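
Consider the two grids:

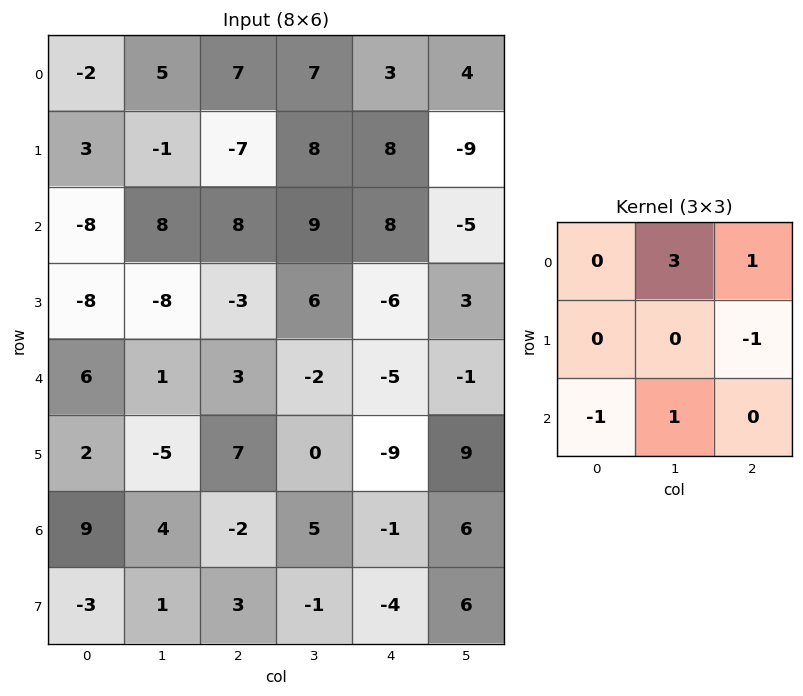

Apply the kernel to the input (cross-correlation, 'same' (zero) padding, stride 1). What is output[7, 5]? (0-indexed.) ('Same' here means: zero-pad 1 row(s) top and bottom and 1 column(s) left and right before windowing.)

18

The receptive field on the zero-padded input at this output position is [-1 6 0 / -4 6 0 / 0 0 0]. Elementwise product with the kernel and sum: 6·3 + 0·1 + 0·-1 + 0·-1 + 0·1.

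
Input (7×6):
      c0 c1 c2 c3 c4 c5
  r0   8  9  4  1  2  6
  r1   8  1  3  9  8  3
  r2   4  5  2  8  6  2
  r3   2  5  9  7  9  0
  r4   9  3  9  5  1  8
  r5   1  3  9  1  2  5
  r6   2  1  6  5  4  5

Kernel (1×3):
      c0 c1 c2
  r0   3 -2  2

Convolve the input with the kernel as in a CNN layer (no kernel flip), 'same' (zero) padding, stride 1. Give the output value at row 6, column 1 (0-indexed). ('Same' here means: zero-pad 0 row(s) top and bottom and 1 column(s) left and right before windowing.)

The receptive field on the zero-padded input at this output position is [2 1 6]. Elementwise product with the kernel and sum: 2·3 + 1·-2 + 6·2.

16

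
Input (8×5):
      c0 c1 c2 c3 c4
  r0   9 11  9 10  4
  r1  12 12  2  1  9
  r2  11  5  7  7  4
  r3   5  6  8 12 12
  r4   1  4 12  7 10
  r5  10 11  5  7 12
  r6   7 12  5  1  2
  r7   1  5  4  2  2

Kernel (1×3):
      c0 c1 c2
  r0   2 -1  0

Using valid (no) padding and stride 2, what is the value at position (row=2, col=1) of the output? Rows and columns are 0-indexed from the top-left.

17

The receptive field on the input at this output position is [12 7 10]. Elementwise product with the kernel and sum: 12·2 + 7·-1.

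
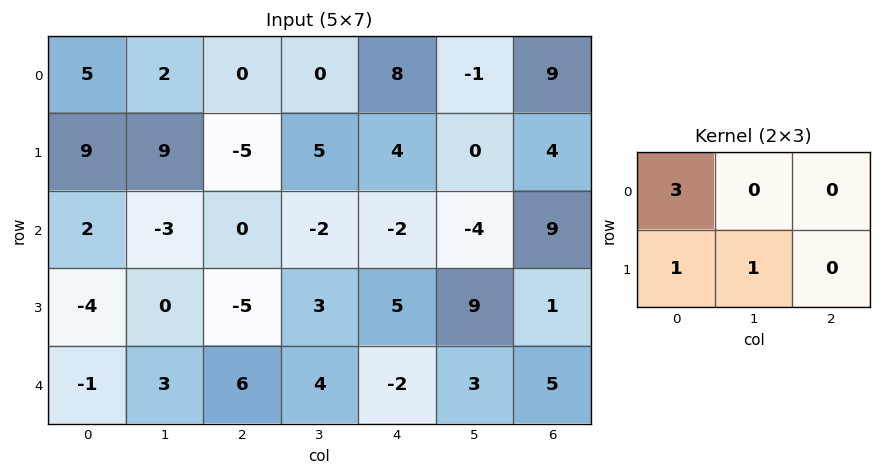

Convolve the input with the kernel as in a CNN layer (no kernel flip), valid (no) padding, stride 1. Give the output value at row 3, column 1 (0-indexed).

9

The receptive field on the input at this output position is [0 -5 3 / 3 6 4]. Elementwise product with the kernel and sum: 0·3 + 3·1 + 6·1.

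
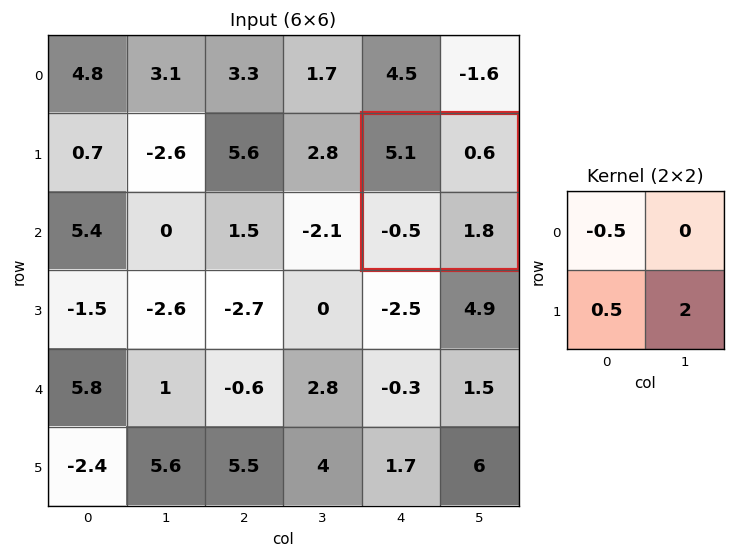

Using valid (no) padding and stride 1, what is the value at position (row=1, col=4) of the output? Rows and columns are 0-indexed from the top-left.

0.8

The receptive field on the input at this output position is [5.1 0.6 / -0.5 1.8]. Elementwise product with the kernel and sum: 5.1·-0.5 + -0.5·0.5 + 1.8·2.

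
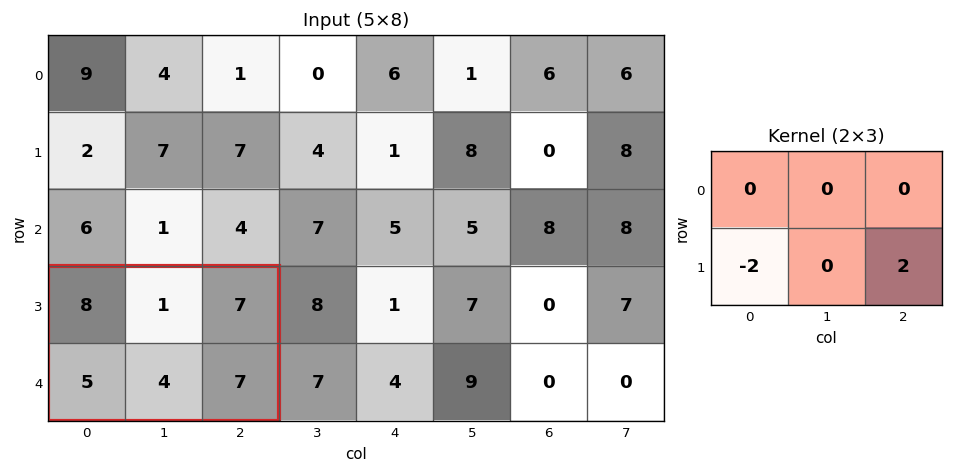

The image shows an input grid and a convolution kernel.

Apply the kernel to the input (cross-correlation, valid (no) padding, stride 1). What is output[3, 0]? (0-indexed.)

The receptive field on the input at this output position is [8 1 7 / 5 4 7]. Elementwise product with the kernel and sum: 5·-2 + 7·2.

4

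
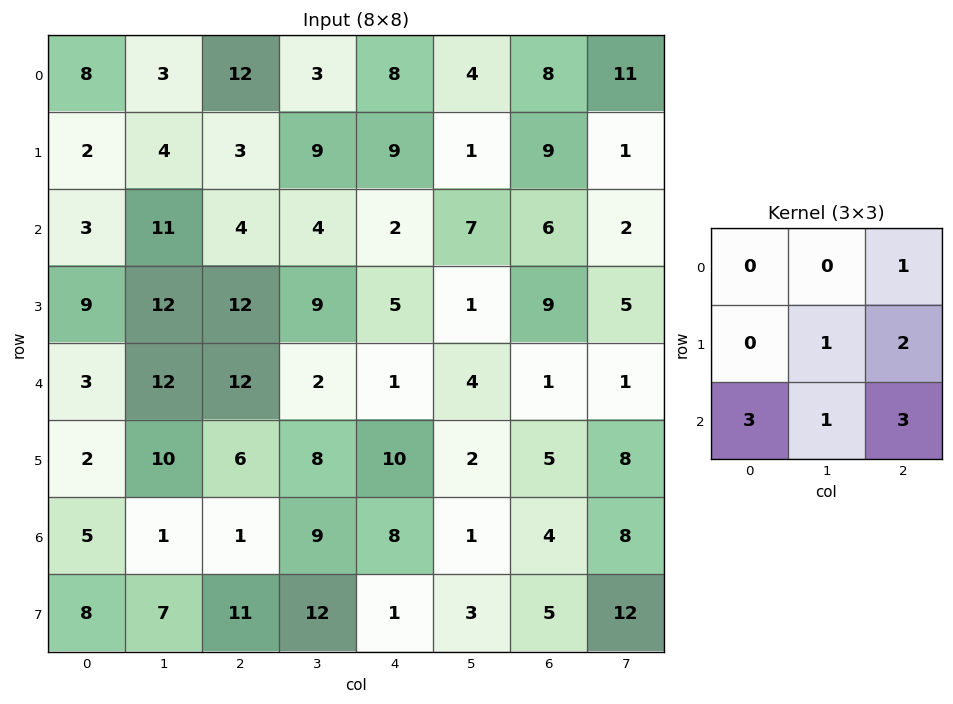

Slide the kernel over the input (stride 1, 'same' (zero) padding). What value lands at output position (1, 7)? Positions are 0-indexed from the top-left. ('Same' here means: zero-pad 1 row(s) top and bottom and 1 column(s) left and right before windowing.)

21

The receptive field on the zero-padded input at this output position is [8 11 0 / 9 1 0 / 6 2 0]. Elementwise product with the kernel and sum: 0·1 + 1·1 + 0·2 + 6·3 + 2·1 + 0·3.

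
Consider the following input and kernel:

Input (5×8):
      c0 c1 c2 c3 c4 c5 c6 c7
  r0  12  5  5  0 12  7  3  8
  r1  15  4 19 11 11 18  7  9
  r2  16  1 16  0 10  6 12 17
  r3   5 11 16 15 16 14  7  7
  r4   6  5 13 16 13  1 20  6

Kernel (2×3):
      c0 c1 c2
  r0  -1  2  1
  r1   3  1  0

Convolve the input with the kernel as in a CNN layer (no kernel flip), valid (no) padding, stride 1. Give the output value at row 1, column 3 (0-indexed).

The receptive field on the input at this output position is [11 11 18 / 0 10 6]. Elementwise product with the kernel and sum: 11·-1 + 11·2 + 18·1 + 0·3 + 10·1.

39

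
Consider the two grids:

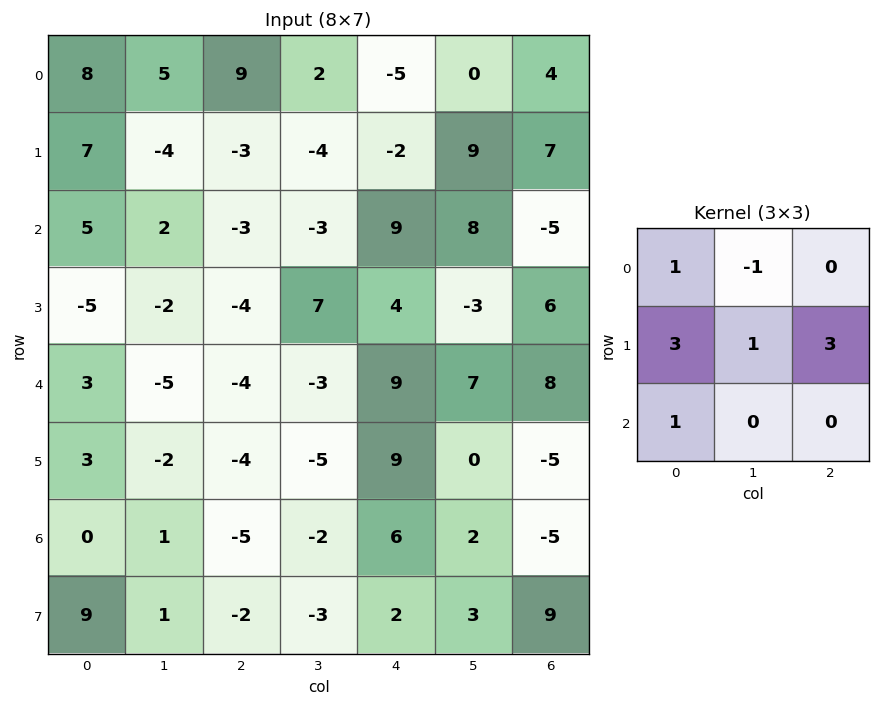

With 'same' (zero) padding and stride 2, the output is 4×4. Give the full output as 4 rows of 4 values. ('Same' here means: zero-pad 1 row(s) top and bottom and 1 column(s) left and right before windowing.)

Output[0,0]: The receptive field on the zero-padded input at this output position is [0 0 0 / 0 8 5 / 0 7 -4]. Elementwise product with the kernel and sum: 0·1 + 0·-1 + 0·3 + 8·1 + 5·3 + 0·1.

23 26 -3 13
4 -9 29 18
-7 -28 19 20
0 -5 -11 9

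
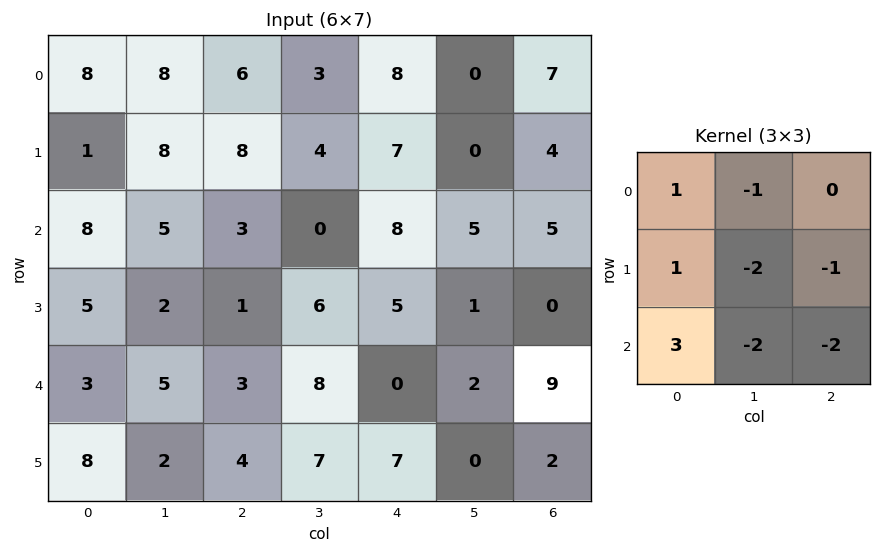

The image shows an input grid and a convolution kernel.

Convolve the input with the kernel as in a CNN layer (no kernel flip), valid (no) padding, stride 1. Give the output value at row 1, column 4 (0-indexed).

13

The receptive field on the input at this output position is [7 0 4 / 8 5 5 / 5 1 0]. Elementwise product with the kernel and sum: 7·1 + 0·-1 + 8·1 + 5·-2 + 5·-1 + 5·3 + 1·-2 + 0·-2.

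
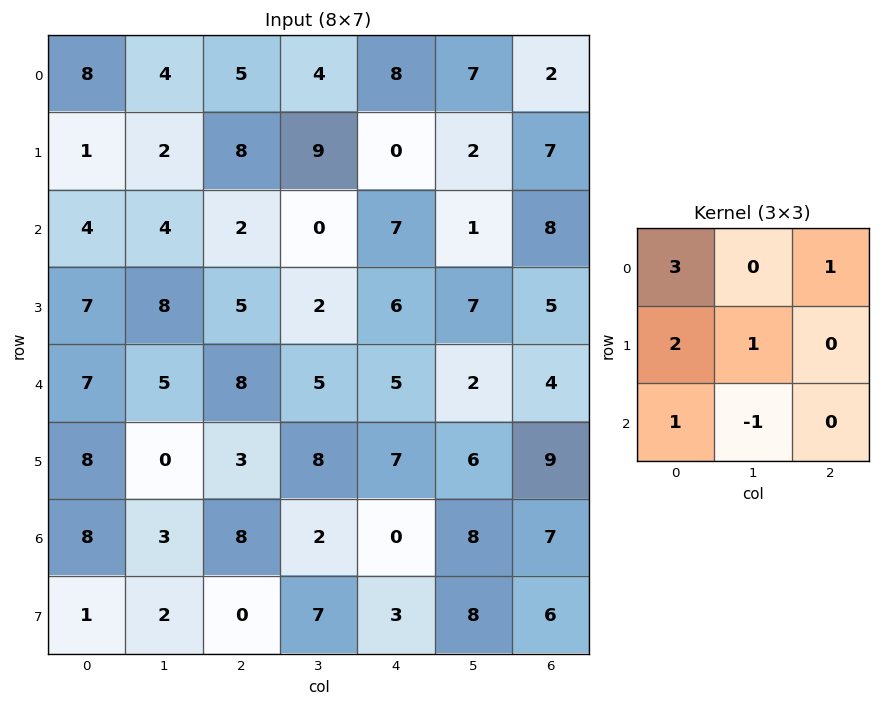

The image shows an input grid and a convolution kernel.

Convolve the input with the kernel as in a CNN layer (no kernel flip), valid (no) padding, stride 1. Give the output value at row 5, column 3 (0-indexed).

38

The receptive field on the input at this output position is [8 7 6 / 2 0 8 / 7 3 8]. Elementwise product with the kernel and sum: 8·3 + 6·1 + 2·2 + 0·1 + 7·1 + 3·-1.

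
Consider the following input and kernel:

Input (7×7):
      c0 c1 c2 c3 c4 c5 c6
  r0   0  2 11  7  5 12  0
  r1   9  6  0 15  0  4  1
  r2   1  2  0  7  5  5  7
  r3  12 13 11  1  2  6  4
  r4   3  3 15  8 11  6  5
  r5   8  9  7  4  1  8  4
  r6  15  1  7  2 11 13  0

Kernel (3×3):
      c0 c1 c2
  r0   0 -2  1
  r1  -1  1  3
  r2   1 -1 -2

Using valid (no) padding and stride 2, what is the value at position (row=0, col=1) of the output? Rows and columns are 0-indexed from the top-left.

-11

The receptive field on the input at this output position is [11 7 5 / 0 15 0 / 0 7 5]. Elementwise product with the kernel and sum: 7·-2 + 5·1 + 0·-1 + 15·1 + 0·3 + 0·1 + 7·-1 + 5·-2.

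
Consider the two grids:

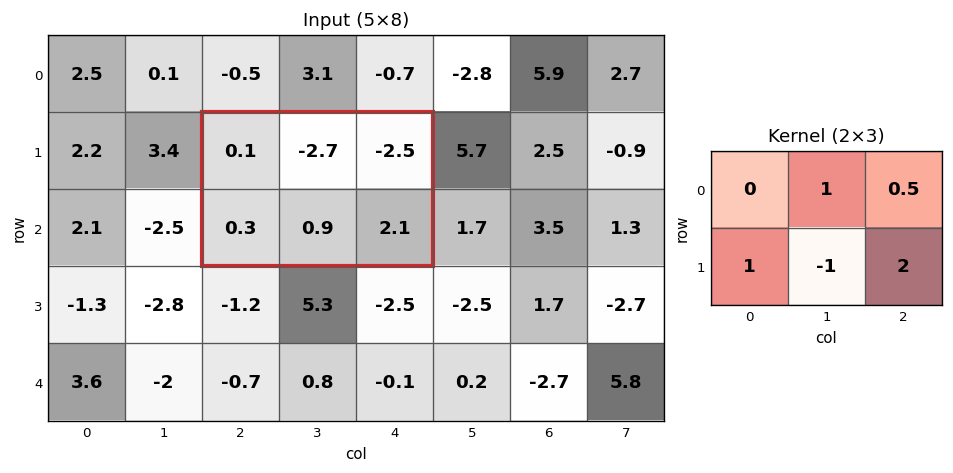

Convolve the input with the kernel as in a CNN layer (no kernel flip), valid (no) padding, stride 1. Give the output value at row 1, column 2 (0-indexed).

-0.35

The receptive field on the input at this output position is [0.1 -2.7 -2.5 / 0.3 0.9 2.1]. Elementwise product with the kernel and sum: -2.7·1 + -2.5·0.5 + 0.3·1 + 0.9·-1 + 2.1·2.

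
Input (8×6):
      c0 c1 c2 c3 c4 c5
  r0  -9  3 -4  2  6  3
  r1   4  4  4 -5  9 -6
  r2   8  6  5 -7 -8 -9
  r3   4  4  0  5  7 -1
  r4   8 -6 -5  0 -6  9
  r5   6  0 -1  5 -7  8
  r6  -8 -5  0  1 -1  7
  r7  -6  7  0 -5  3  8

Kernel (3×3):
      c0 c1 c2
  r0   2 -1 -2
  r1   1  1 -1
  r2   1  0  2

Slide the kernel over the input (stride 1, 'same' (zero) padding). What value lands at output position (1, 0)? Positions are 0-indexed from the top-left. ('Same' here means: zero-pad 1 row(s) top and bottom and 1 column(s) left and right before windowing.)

The receptive field on the zero-padded input at this output position is [0 -9 3 / 0 4 4 / 0 8 6]. Elementwise product with the kernel and sum: 0·2 + -9·-1 + 3·-2 + 0·1 + 4·1 + 4·-1 + 0·1 + 6·2.

15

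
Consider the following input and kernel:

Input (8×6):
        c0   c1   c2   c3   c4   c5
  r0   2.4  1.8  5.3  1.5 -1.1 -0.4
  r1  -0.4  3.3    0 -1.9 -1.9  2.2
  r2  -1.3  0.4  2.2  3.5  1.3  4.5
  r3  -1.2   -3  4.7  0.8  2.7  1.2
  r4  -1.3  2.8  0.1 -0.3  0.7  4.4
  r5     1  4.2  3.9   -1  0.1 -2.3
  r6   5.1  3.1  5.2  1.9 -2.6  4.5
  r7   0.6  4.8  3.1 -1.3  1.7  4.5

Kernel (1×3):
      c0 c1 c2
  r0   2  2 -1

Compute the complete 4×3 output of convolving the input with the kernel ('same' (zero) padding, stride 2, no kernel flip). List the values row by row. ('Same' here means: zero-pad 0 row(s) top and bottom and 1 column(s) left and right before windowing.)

3 12.7 1.2
-3 1.7 5.1
-5.4 6.1 -3.6
7.1 14.7 -5.9

Output[0,0]: The receptive field on the zero-padded input at this output position is [0 2.4 1.8]. Elementwise product with the kernel and sum: 0·2 + 2.4·2 + 1.8·-1.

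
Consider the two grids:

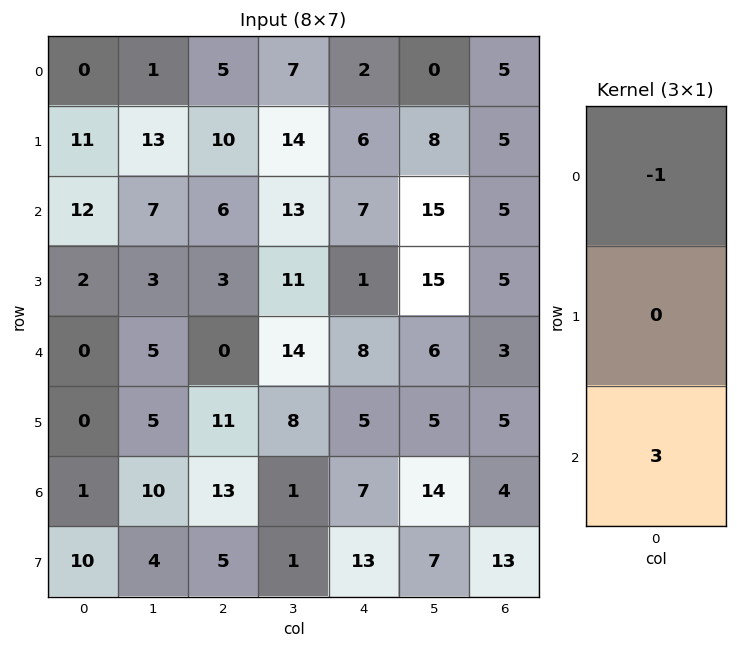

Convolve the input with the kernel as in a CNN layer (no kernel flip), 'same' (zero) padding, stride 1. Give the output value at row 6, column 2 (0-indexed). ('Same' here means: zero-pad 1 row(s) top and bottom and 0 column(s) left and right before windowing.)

The receptive field on the zero-padded input at this output position is [11 / 13 / 5]. Elementwise product with the kernel and sum: 11·-1 + 5·3.

4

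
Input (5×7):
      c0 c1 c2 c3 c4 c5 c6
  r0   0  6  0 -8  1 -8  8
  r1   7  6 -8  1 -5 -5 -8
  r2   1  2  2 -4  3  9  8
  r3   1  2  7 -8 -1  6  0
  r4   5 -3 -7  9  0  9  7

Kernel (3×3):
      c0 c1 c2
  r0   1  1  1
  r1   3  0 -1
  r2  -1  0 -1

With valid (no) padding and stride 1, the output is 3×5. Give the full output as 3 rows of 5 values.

Output[0,0]: The receptive field on the input at this output position is [0 6 0 / 7 6 -8 / 1 2 2]. Elementwise product with the kernel and sum: 0·1 + 6·1 + 0·1 + 7·3 + -8·-1 + 1·-1 + 2·-1.
Output[0,1]: The receptive field on the input at this output position is [6 0 -8 / 6 -8 1 / 2 2 -4]. Elementwise product with the kernel and sum: 6·1 + 0·1 + -8·1 + 6·3 + 1·-1 + 2·-1 + -4·-1.

32 17 -31 -12 -17
-2 15 -15 -28 -16
3 8 30 -40 10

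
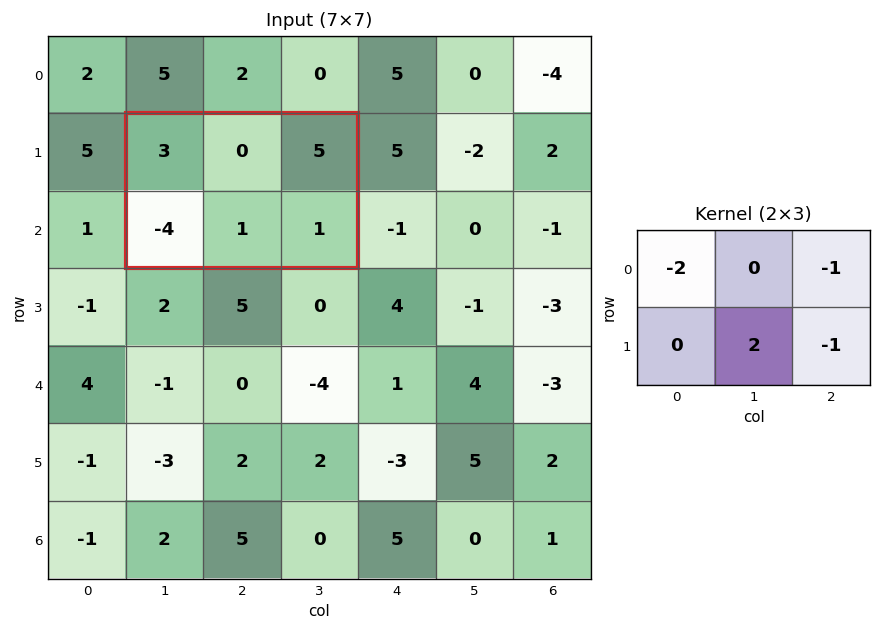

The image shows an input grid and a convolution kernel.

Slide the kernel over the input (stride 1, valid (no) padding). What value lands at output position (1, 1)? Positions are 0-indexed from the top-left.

-10

The receptive field on the input at this output position is [3 0 5 / -4 1 1]. Elementwise product with the kernel and sum: 3·-2 + 5·-1 + 1·2 + 1·-1.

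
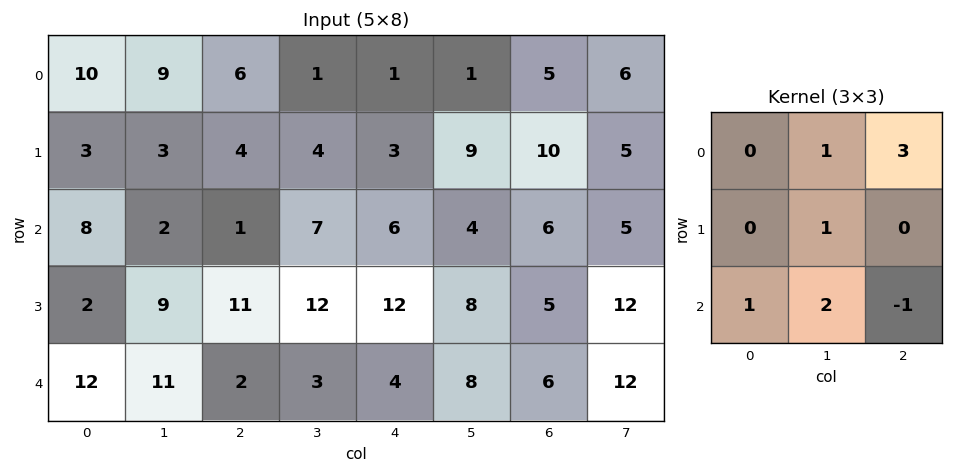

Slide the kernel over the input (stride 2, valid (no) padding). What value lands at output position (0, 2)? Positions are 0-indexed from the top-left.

33

The receptive field on the input at this output position is [1 1 5 / 3 9 10 / 6 4 6]. Elementwise product with the kernel and sum: 1·1 + 5·3 + 9·1 + 6·1 + 4·2 + 6·-1.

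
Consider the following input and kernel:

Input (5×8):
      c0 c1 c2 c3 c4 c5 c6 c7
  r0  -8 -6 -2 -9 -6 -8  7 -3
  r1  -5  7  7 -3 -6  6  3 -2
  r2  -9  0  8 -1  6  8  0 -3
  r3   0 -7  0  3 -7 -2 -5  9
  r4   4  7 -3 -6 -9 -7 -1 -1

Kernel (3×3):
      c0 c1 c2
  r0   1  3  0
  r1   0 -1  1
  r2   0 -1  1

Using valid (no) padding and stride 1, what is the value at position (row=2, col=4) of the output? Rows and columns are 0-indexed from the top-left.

33

The receptive field on the input at this output position is [6 8 0 / -7 -2 -5 / -9 -7 -1]. Elementwise product with the kernel and sum: 6·1 + 8·3 + -2·-1 + -5·1 + -7·-1 + -1·1.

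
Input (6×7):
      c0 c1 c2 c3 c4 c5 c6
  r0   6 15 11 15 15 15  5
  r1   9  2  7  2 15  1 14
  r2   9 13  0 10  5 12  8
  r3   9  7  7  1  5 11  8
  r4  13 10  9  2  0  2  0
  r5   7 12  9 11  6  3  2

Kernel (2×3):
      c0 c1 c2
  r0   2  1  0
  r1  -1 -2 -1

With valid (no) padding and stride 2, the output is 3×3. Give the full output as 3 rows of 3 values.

7 11 14
1 -4 -13
-4 -17 -12

Output[0,0]: The receptive field on the input at this output position is [6 15 11 / 9 2 7]. Elementwise product with the kernel and sum: 6·2 + 15·1 + 9·-1 + 2·-2 + 7·-1.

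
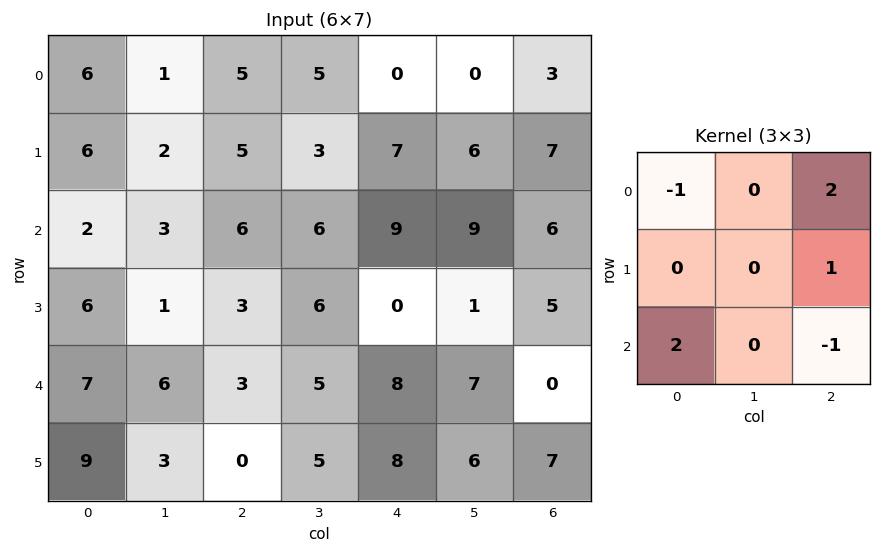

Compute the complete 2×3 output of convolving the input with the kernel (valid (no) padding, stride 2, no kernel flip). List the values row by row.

7 5 25
24 10 24

Output[0,0]: The receptive field on the input at this output position is [6 1 5 / 6 2 5 / 2 3 6]. Elementwise product with the kernel and sum: 6·-1 + 5·2 + 5·1 + 2·2 + 6·-1.
Output[0,1]: The receptive field on the input at this output position is [5 5 0 / 5 3 7 / 6 6 9]. Elementwise product with the kernel and sum: 5·-1 + 0·2 + 7·1 + 6·2 + 9·-1.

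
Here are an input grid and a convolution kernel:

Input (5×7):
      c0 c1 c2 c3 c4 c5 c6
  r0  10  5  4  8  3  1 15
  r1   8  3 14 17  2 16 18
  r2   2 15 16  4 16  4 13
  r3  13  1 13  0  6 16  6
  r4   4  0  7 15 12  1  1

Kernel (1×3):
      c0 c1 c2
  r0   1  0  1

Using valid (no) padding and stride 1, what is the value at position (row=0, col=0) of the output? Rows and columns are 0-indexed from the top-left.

14

The receptive field on the input at this output position is [10 5 4]. Elementwise product with the kernel and sum: 10·1 + 4·1.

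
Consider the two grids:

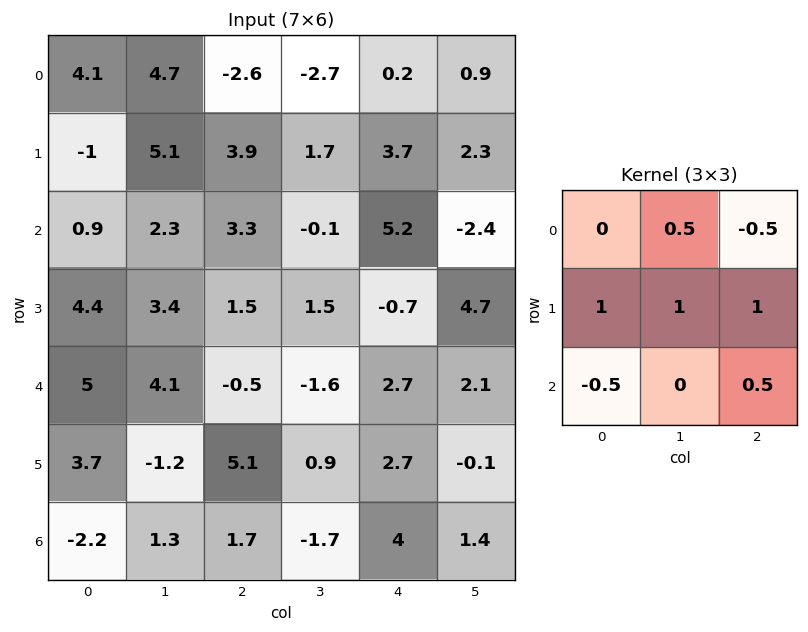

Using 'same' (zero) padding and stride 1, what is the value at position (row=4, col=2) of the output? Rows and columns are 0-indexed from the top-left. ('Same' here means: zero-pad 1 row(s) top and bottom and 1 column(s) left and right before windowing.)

3.05

The receptive field on the zero-padded input at this output position is [3.4 1.5 1.5 / 4.1 -0.5 -1.6 / -1.2 5.1 0.9]. Elementwise product with the kernel and sum: 1.5·0.5 + 1.5·-0.5 + 4.1·1 + -0.5·1 + -1.6·1 + -1.2·-0.5 + 0.9·0.5.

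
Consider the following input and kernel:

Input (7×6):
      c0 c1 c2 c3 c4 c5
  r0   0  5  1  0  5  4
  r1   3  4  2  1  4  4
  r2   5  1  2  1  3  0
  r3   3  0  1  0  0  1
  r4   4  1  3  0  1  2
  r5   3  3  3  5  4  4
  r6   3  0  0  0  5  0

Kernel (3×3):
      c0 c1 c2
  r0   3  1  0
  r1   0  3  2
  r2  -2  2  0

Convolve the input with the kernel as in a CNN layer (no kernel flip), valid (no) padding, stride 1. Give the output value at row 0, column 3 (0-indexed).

29

The receptive field on the input at this output position is [0 5 4 / 1 4 4 / 1 3 0]. Elementwise product with the kernel and sum: 0·3 + 5·1 + 4·3 + 4·2 + 1·-2 + 3·2.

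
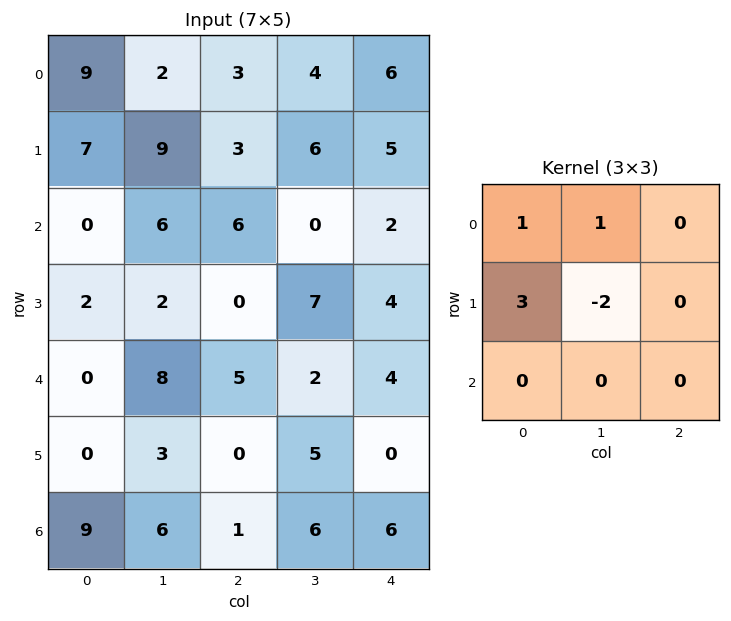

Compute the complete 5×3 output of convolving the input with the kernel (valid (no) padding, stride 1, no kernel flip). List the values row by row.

14 26 4
4 18 27
8 18 -8
-12 16 18
2 22 -3

Output[0,0]: The receptive field on the input at this output position is [9 2 3 / 7 9 3 / 0 6 6]. Elementwise product with the kernel and sum: 9·1 + 2·1 + 7·3 + 9·-2.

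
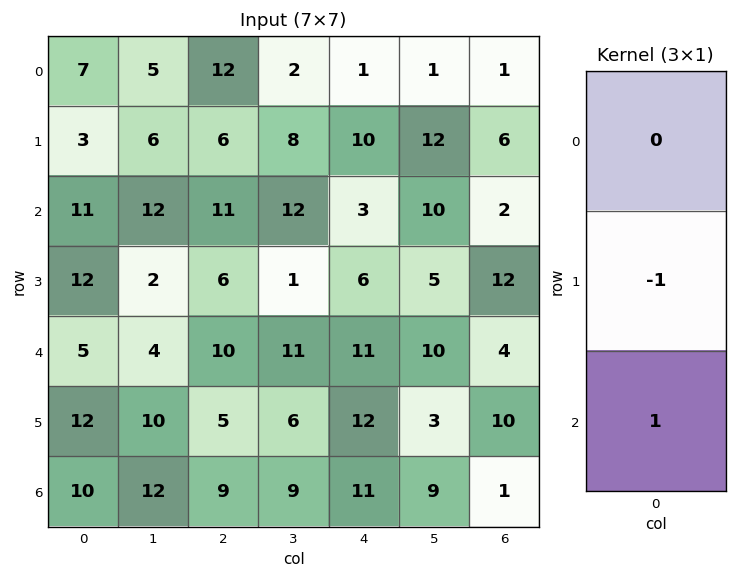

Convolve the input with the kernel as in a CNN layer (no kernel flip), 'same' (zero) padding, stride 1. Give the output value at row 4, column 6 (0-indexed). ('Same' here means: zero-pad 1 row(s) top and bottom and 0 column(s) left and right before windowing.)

The receptive field on the zero-padded input at this output position is [12 / 4 / 10]. Elementwise product with the kernel and sum: 4·-1 + 10·1.

6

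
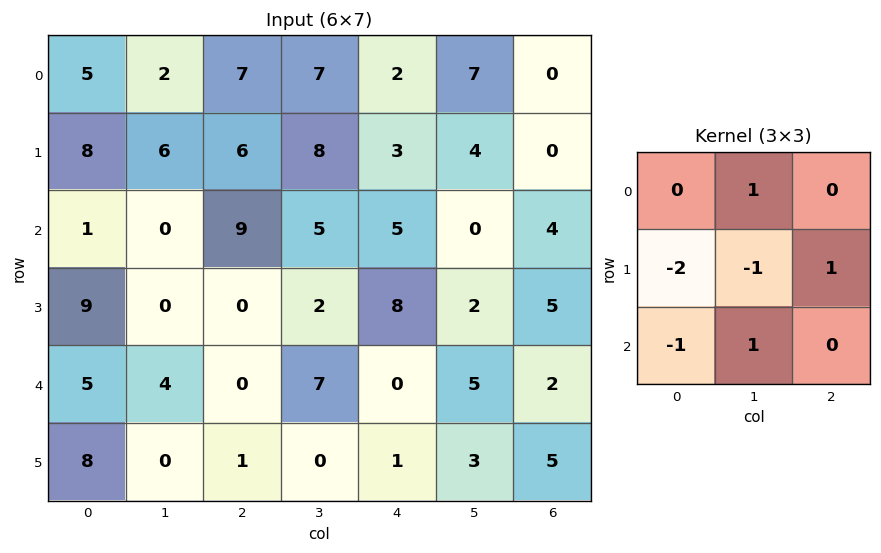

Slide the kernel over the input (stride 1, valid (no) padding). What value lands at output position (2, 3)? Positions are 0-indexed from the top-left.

-12

The receptive field on the input at this output position is [5 5 0 / 2 8 2 / 7 0 5]. Elementwise product with the kernel and sum: 5·1 + 2·-2 + 8·-1 + 2·1 + 7·-1 + 0·1.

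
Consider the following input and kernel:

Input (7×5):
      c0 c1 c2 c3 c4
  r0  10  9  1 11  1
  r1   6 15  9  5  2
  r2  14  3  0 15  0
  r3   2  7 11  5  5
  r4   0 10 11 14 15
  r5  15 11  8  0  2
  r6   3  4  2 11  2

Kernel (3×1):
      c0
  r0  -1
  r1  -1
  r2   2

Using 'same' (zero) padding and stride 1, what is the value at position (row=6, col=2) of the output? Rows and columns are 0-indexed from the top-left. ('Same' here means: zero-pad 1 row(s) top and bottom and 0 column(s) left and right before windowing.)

-10

The receptive field on the zero-padded input at this output position is [8 / 2 / 0]. Elementwise product with the kernel and sum: 8·-1 + 2·-1 + 0·2.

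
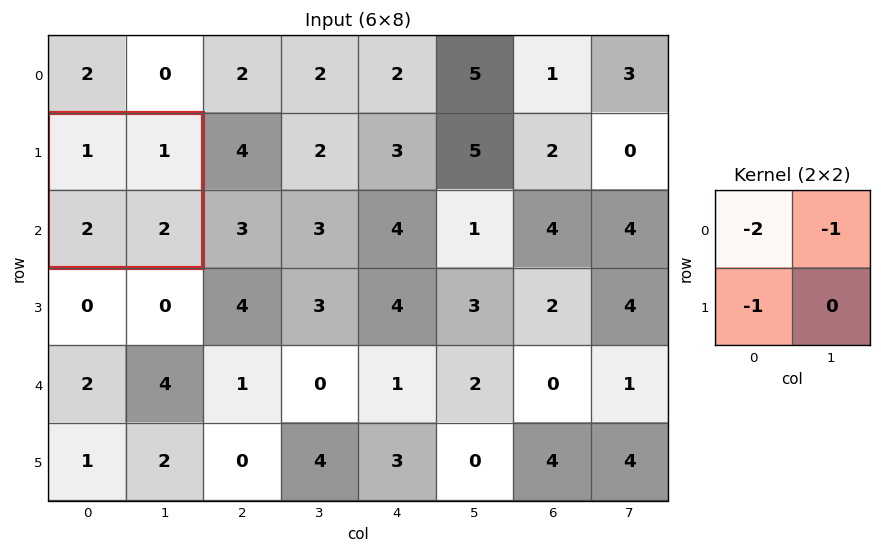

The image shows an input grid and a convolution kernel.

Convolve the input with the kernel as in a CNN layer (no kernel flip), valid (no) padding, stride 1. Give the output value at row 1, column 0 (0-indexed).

The receptive field on the input at this output position is [1 1 / 2 2]. Elementwise product with the kernel and sum: 1·-2 + 1·-1 + 2·-1.

-5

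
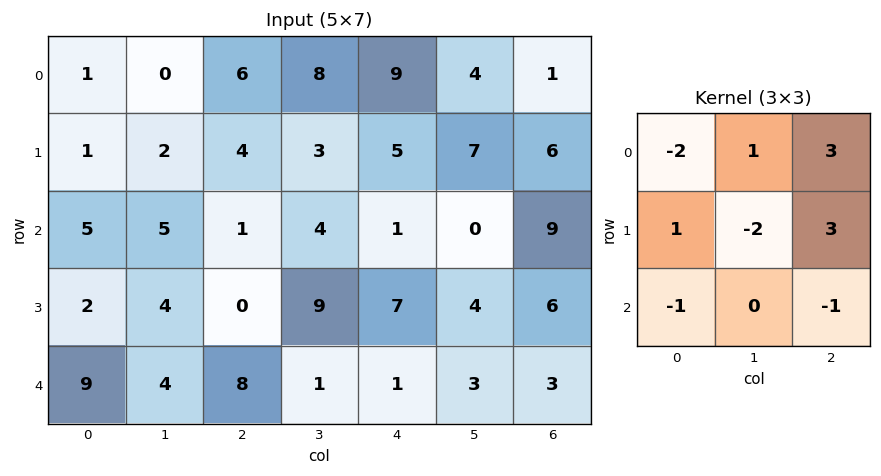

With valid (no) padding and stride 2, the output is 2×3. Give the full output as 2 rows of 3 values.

19 34 -12
-25 -1 38

Output[0,0]: The receptive field on the input at this output position is [1 0 6 / 1 2 4 / 5 5 1]. Elementwise product with the kernel and sum: 1·-2 + 0·1 + 6·3 + 1·1 + 2·-2 + 4·3 + 5·-1 + 1·-1.
Output[0,1]: The receptive field on the input at this output position is [6 8 9 / 4 3 5 / 1 4 1]. Elementwise product with the kernel and sum: 6·-2 + 8·1 + 9·3 + 4·1 + 3·-2 + 5·3 + 1·-1 + 1·-1.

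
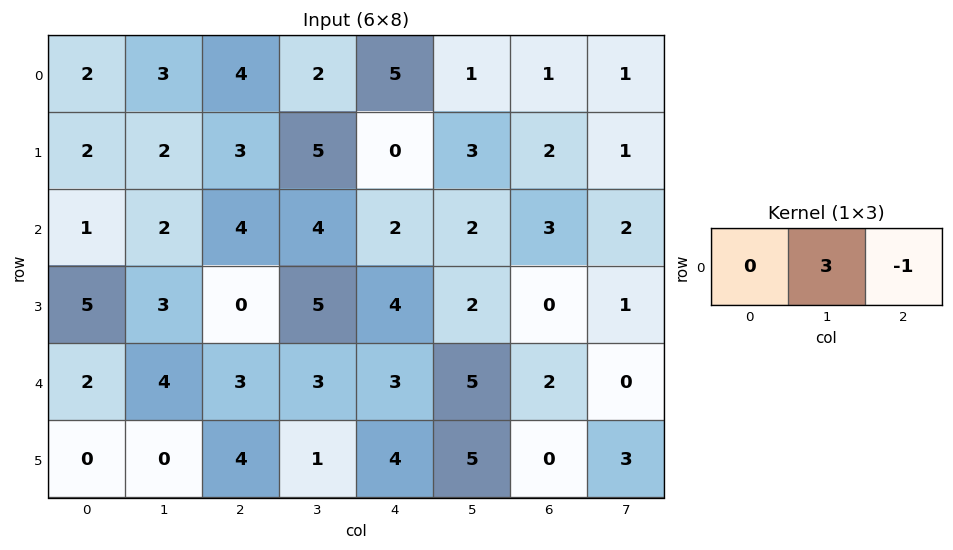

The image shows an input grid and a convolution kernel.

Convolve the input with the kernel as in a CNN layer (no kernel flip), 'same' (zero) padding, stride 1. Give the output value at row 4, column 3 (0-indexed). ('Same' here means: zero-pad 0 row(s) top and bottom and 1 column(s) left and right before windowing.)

The receptive field on the zero-padded input at this output position is [3 3 3]. Elementwise product with the kernel and sum: 3·3 + 3·-1.

6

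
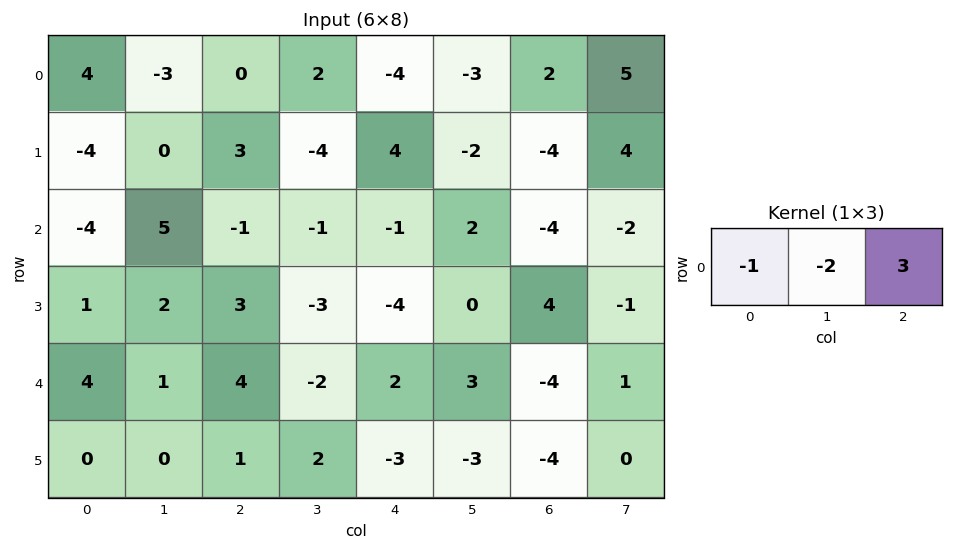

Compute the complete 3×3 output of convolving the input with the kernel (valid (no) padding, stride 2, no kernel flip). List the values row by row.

Output[0,0]: The receptive field on the input at this output position is [4 -3 0]. Elementwise product with the kernel and sum: 4·-1 + -3·-2 + 0·3.
Output[0,1]: The receptive field on the input at this output position is [0 2 -4]. Elementwise product with the kernel and sum: 0·-1 + 2·-2 + -4·3.

2 -16 16
-9 0 -15
6 6 -20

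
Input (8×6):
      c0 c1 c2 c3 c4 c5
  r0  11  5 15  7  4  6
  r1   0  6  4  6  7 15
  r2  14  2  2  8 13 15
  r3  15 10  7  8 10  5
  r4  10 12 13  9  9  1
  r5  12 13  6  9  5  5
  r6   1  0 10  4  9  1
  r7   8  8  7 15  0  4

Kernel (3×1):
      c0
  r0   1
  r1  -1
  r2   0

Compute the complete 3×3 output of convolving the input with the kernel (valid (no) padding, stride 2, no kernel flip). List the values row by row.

11 11 -3
-1 -5 3
-2 7 4

Output[0,0]: The receptive field on the input at this output position is [11 / 0 / 14]. Elementwise product with the kernel and sum: 11·1 + 0·-1.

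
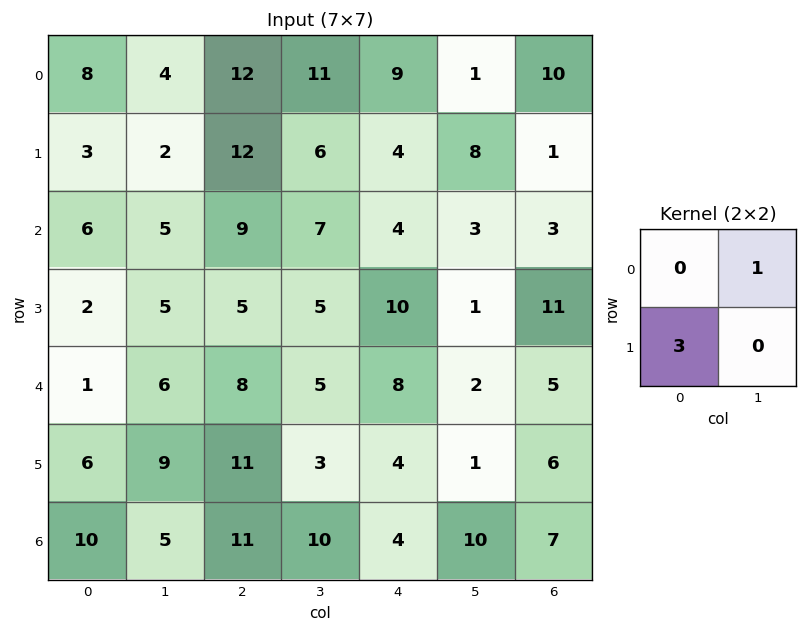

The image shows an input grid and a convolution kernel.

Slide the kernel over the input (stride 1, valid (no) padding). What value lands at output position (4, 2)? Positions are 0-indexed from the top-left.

The receptive field on the input at this output position is [8 5 / 11 3]. Elementwise product with the kernel and sum: 5·1 + 11·3.

38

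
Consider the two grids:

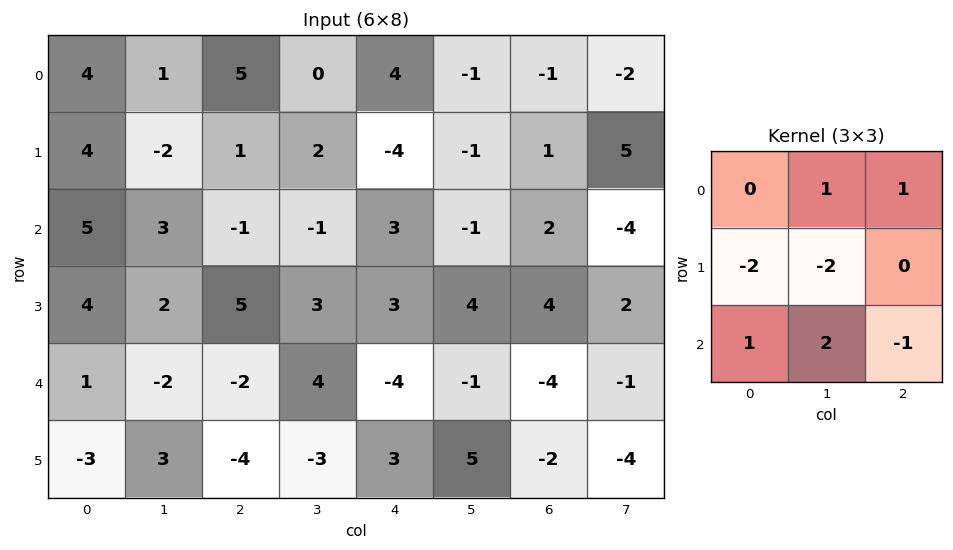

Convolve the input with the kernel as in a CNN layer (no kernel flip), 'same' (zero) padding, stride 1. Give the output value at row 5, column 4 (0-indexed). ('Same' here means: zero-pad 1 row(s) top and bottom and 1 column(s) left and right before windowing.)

-5

The receptive field on the zero-padded input at this output position is [4 -4 -1 / -3 3 5 / 0 0 0]. Elementwise product with the kernel and sum: -4·1 + -1·1 + -3·-2 + 3·-2 + 0·1 + 0·2 + 0·-1.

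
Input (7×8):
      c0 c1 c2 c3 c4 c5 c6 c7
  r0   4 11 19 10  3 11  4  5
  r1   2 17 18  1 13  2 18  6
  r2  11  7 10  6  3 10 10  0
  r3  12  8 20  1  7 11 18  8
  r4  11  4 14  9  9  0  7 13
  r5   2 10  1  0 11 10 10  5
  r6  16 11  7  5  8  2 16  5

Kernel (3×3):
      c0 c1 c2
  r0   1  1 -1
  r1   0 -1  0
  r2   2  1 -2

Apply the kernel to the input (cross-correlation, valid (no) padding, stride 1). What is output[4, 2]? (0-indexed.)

17

The receptive field on the input at this output position is [14 9 9 / 1 0 11 / 7 5 8]. Elementwise product with the kernel and sum: 14·1 + 9·1 + 9·-1 + 0·-1 + 7·2 + 5·1 + 8·-2.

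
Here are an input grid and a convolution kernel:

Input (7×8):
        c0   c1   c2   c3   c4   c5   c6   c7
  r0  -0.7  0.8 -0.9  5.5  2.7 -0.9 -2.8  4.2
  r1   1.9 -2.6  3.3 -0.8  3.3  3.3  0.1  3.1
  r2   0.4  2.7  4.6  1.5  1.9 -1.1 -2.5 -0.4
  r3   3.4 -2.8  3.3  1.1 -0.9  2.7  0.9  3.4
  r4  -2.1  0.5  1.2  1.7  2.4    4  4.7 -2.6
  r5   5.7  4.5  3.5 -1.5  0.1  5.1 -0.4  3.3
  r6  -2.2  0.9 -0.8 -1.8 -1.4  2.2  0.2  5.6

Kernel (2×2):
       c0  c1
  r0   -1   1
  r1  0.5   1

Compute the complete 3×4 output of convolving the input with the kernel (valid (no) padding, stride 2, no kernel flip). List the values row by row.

Output[0,0]: The receptive field on the input at this output position is [-0.7 0.8 / 1.9 -2.6]. Elementwise product with the kernel and sum: -0.7·-1 + 0.8·1 + 1.9·0.5 + -2.6·1.

-0.15 7.25 1.35 10.15
1.2 -0.35 -0.75 5.95
9.95 0.75 6.75 -4.2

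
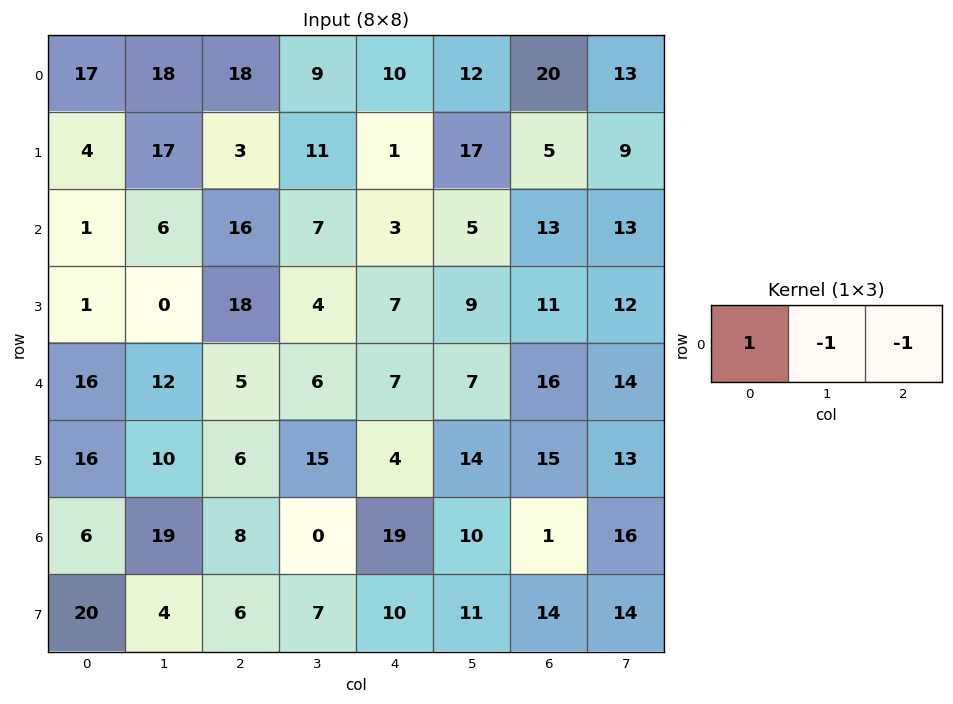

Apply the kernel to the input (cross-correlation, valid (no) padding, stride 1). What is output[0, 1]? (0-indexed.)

The receptive field on the input at this output position is [18 18 9]. Elementwise product with the kernel and sum: 18·1 + 18·-1 + 9·-1.

-9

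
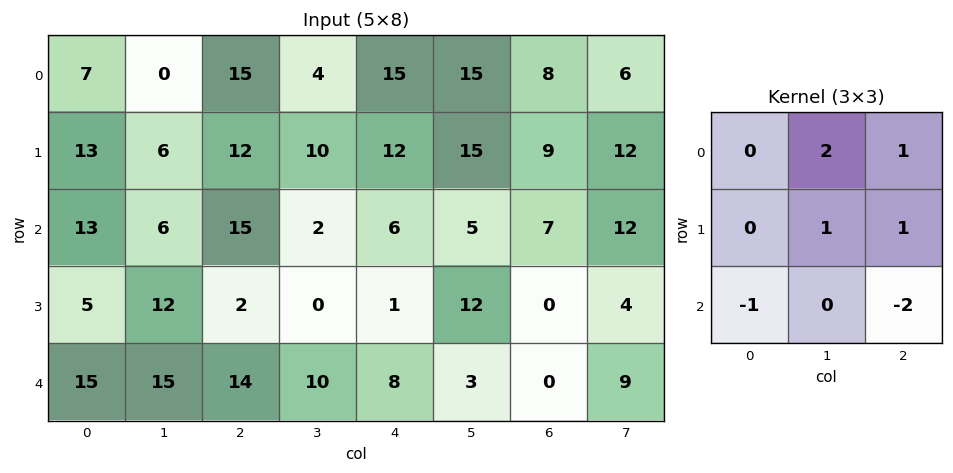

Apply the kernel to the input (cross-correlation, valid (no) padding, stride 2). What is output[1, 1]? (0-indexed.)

-19

The receptive field on the input at this output position is [15 2 6 / 2 0 1 / 14 10 8]. Elementwise product with the kernel and sum: 2·2 + 6·1 + 0·1 + 1·1 + 14·-1 + 8·-2.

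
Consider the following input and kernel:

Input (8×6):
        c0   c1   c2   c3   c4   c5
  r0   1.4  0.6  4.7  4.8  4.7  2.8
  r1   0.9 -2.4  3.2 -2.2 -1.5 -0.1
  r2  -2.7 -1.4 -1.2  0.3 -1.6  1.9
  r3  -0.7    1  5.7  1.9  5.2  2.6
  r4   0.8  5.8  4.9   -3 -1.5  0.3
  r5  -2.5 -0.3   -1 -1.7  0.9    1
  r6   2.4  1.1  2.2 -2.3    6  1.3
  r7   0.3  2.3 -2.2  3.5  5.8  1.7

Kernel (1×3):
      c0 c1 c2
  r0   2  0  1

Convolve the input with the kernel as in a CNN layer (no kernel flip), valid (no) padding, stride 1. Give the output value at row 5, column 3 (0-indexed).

-2.4

The receptive field on the input at this output position is [-1.7 0.9 1]. Elementwise product with the kernel and sum: -1.7·2 + 1·1.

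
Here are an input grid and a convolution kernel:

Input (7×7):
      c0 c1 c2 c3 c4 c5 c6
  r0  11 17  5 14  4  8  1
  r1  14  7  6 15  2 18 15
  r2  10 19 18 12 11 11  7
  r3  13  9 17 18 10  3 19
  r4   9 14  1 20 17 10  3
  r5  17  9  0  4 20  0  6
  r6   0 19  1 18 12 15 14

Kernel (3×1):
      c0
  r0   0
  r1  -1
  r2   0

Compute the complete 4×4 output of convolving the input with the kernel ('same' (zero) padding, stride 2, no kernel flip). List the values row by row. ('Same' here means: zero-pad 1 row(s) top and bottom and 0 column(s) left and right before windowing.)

Output[0,0]: The receptive field on the zero-padded input at this output position is [0 / 11 / 14]. Elementwise product with the kernel and sum: 11·-1.
Output[0,1]: The receptive field on the zero-padded input at this output position is [0 / 5 / 6]. Elementwise product with the kernel and sum: 5·-1.

-11 -5 -4 -1
-10 -18 -11 -7
-9 -1 -17 -3
0 -1 -12 -14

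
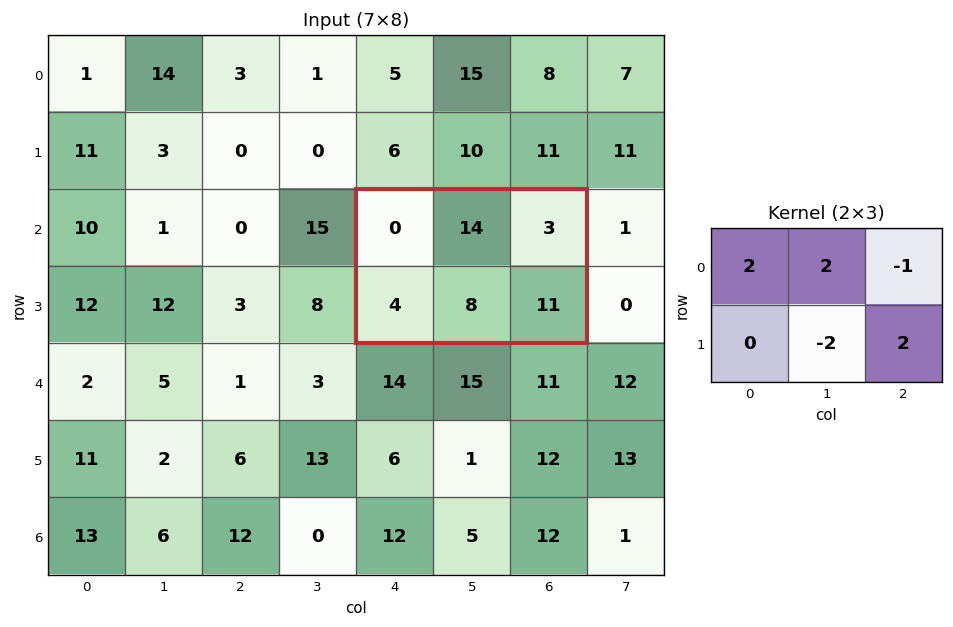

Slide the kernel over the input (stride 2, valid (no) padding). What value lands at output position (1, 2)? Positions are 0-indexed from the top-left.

The receptive field on the input at this output position is [0 14 3 / 4 8 11]. Elementwise product with the kernel and sum: 0·2 + 14·2 + 3·-1 + 8·-2 + 11·2.

31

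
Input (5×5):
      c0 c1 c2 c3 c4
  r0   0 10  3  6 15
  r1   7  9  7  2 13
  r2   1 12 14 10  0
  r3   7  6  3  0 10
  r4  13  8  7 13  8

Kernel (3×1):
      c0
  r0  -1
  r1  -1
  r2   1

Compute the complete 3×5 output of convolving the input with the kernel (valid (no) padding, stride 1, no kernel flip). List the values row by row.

-6 -7 4 2 -28
-1 -15 -18 -12 -3
5 -10 -10 3 -2

Output[0,0]: The receptive field on the input at this output position is [0 / 7 / 1]. Elementwise product with the kernel and sum: 0·-1 + 7·-1 + 1·1.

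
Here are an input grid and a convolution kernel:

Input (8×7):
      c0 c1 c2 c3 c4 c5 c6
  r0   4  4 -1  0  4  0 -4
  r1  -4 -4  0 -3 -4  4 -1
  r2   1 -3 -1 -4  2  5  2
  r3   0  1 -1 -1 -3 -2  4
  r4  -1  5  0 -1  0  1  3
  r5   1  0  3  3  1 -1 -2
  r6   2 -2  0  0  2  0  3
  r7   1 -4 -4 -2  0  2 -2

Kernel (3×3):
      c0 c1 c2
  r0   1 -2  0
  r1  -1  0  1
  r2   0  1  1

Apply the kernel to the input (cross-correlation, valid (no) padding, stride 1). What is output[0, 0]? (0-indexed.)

-4

The receptive field on the input at this output position is [4 4 -1 / -4 -4 0 / 1 -3 -1]. Elementwise product with the kernel and sum: 4·1 + 4·-2 + -4·-1 + 0·1 + -3·1 + -1·1.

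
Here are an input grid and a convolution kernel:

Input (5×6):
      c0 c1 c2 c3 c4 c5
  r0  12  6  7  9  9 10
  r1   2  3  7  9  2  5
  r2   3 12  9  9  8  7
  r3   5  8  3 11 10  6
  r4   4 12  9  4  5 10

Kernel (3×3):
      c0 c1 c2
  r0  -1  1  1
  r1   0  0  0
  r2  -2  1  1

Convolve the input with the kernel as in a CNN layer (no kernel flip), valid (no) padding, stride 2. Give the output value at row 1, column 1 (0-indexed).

The receptive field on the input at this output position is [9 9 8 / 3 11 10 / 9 4 5]. Elementwise product with the kernel and sum: 9·-1 + 9·1 + 8·1 + 9·-2 + 4·1 + 5·1.

-1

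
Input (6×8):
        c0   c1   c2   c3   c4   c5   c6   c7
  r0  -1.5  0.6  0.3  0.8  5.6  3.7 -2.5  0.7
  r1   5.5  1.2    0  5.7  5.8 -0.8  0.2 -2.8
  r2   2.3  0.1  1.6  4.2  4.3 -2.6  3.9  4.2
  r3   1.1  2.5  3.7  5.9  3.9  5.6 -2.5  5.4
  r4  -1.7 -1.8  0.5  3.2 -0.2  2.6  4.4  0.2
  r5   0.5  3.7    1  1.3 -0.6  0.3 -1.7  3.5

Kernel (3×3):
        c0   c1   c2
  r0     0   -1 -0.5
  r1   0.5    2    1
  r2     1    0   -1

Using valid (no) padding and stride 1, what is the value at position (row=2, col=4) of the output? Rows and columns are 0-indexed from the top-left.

6.7

The receptive field on the input at this output position is [4.3 -2.6 3.9 / 3.9 5.6 -2.5 / -0.2 2.6 4.4]. Elementwise product with the kernel and sum: -2.6·-1 + 3.9·-0.5 + 3.9·0.5 + 5.6·2 + -2.5·1 + -0.2·1 + 4.4·-1.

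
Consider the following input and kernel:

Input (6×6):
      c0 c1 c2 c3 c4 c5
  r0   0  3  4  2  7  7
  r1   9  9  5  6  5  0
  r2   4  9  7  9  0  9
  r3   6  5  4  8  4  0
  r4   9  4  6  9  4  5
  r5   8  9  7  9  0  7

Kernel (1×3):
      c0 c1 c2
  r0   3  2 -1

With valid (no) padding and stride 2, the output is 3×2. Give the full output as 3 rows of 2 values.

Output[0,0]: The receptive field on the input at this output position is [0 3 4]. Elementwise product with the kernel and sum: 0·3 + 3·2 + 4·-1.
Output[0,1]: The receptive field on the input at this output position is [4 2 7]. Elementwise product with the kernel and sum: 4·3 + 2·2 + 7·-1.

2 9
23 39
29 32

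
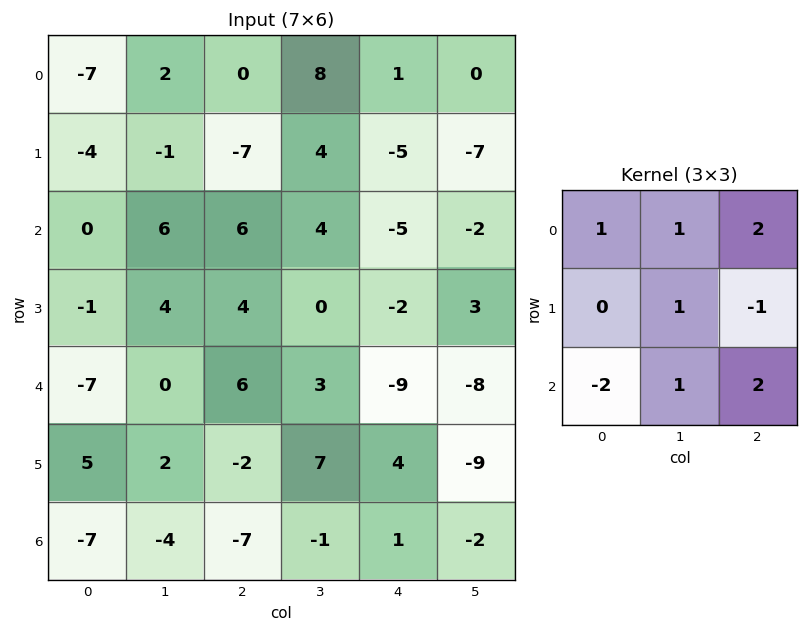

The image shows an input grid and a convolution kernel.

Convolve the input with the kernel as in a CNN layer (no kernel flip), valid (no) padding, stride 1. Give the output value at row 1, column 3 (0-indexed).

-14

The receptive field on the input at this output position is [4 -5 -7 / 4 -5 -2 / 0 -2 3]. Elementwise product with the kernel and sum: 4·1 + -5·1 + -7·2 + -5·1 + -2·-1 + 0·-2 + -2·1 + 3·2.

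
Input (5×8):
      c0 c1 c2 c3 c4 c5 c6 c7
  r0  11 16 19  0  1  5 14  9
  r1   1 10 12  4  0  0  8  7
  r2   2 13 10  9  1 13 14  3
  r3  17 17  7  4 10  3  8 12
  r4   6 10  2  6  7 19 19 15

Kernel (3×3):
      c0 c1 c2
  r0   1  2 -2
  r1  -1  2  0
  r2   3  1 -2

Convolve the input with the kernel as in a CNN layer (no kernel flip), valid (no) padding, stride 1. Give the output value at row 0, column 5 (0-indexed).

The receptive field on the input at this output position is [5 14 9 / 0 8 7 / 13 14 3]. Elementwise product with the kernel and sum: 5·1 + 14·2 + 9·-2 + 0·-1 + 8·2 + 13·3 + 14·1 + 3·-2.

78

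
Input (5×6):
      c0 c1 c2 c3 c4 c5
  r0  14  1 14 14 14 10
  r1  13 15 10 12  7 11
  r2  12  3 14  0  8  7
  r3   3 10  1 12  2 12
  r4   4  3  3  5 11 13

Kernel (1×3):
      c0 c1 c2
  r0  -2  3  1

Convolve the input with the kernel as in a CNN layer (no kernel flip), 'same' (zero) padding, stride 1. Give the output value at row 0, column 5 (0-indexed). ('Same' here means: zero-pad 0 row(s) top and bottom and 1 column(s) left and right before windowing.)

2

The receptive field on the zero-padded input at this output position is [14 10 0]. Elementwise product with the kernel and sum: 14·-2 + 10·3 + 0·1.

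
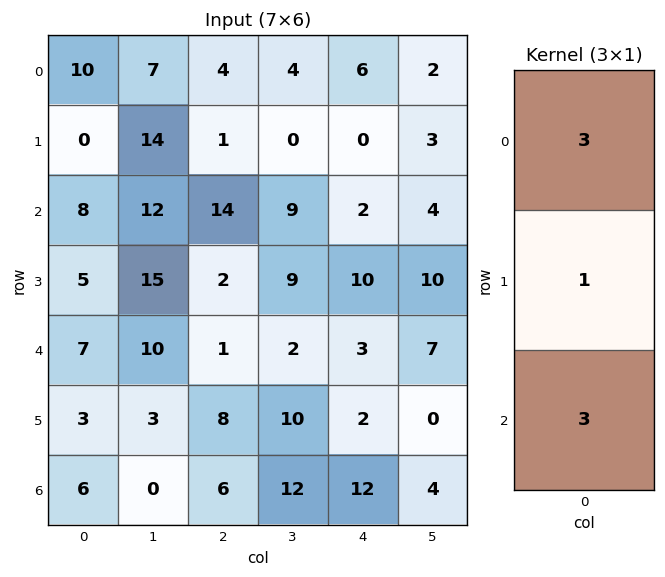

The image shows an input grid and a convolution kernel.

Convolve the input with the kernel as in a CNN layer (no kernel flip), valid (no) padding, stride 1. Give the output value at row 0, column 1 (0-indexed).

71

The receptive field on the input at this output position is [7 / 14 / 12]. Elementwise product with the kernel and sum: 7·3 + 14·1 + 12·3.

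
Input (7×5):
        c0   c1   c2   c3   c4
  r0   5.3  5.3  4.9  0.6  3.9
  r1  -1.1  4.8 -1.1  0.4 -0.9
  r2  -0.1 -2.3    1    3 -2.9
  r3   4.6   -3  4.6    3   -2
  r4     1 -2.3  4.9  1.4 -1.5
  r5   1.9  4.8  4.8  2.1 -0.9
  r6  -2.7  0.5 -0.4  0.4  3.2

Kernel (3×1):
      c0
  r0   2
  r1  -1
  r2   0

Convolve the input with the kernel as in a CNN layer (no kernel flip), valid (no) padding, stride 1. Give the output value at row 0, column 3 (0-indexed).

0.8

The receptive field on the input at this output position is [0.6 / 0.4 / 3]. Elementwise product with the kernel and sum: 0.6·2 + 0.4·-1.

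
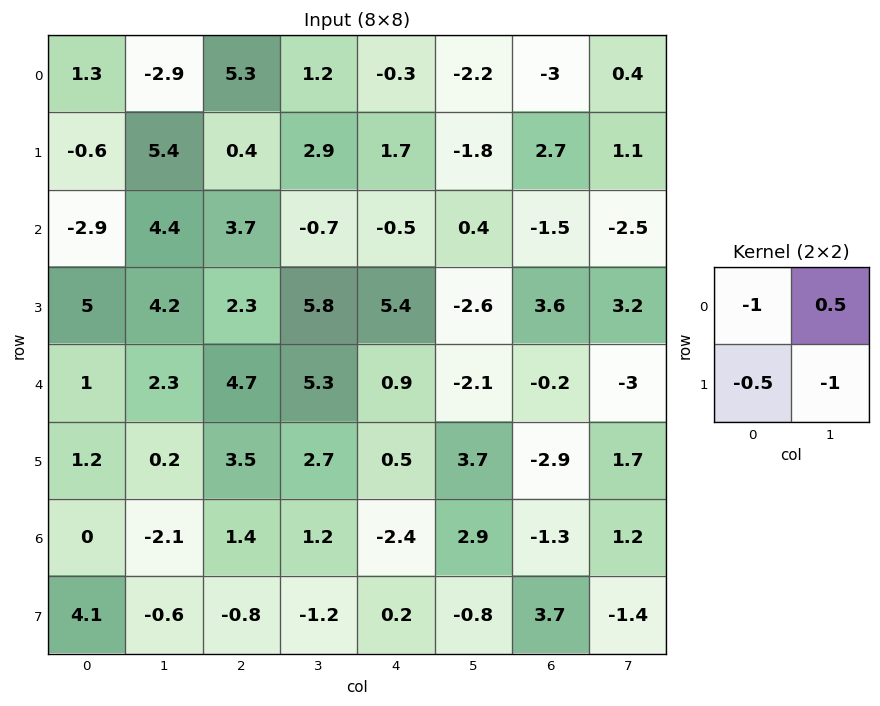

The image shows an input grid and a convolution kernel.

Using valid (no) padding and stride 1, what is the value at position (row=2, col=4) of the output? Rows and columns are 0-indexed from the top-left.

0.6

The receptive field on the input at this output position is [-0.5 0.4 / 5.4 -2.6]. Elementwise product with the kernel and sum: -0.5·-1 + 0.4·0.5 + 5.4·-0.5 + -2.6·-1.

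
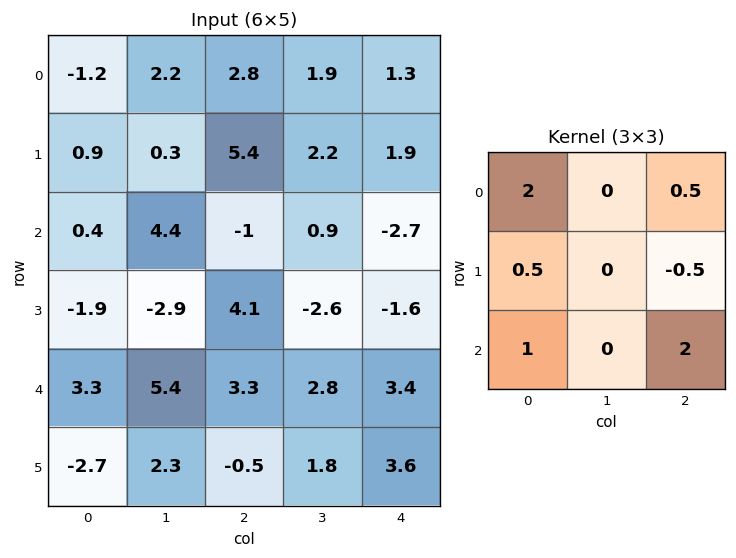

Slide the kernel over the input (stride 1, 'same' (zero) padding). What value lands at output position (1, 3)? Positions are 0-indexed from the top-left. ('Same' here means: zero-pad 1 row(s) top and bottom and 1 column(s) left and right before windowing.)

1.6

The receptive field on the zero-padded input at this output position is [2.8 1.9 1.3 / 5.4 2.2 1.9 / -1 0.9 -2.7]. Elementwise product with the kernel and sum: 2.8·2 + 1.3·0.5 + 5.4·0.5 + 1.9·-0.5 + -1·1 + -2.7·2.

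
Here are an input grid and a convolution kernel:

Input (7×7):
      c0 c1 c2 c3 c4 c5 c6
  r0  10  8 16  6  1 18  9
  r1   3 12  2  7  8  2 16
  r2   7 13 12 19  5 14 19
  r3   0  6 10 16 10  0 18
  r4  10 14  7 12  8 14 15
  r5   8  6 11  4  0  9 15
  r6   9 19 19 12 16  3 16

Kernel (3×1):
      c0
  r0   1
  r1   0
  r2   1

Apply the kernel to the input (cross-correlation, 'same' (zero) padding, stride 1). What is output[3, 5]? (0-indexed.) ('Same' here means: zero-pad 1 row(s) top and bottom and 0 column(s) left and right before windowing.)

28

The receptive field on the zero-padded input at this output position is [14 / 0 / 14]. Elementwise product with the kernel and sum: 14·1 + 14·1.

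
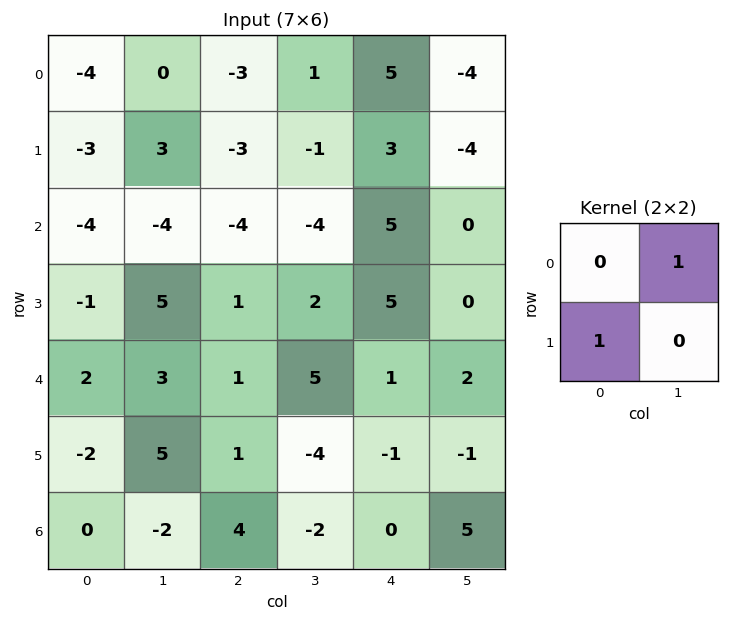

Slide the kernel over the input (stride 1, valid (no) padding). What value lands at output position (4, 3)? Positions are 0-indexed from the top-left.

-3

The receptive field on the input at this output position is [5 1 / -4 -1]. Elementwise product with the kernel and sum: 1·1 + -4·1.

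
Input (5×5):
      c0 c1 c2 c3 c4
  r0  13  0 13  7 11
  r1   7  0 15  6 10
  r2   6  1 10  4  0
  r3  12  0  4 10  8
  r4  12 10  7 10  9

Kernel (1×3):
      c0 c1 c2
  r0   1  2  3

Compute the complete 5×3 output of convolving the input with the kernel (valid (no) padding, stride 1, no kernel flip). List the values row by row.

52 47 60
52 48 57
38 33 18
24 38 48
53 54 54

Output[0,0]: The receptive field on the input at this output position is [13 0 13]. Elementwise product with the kernel and sum: 13·1 + 0·2 + 13·3.
Output[0,1]: The receptive field on the input at this output position is [0 13 7]. Elementwise product with the kernel and sum: 0·1 + 13·2 + 7·3.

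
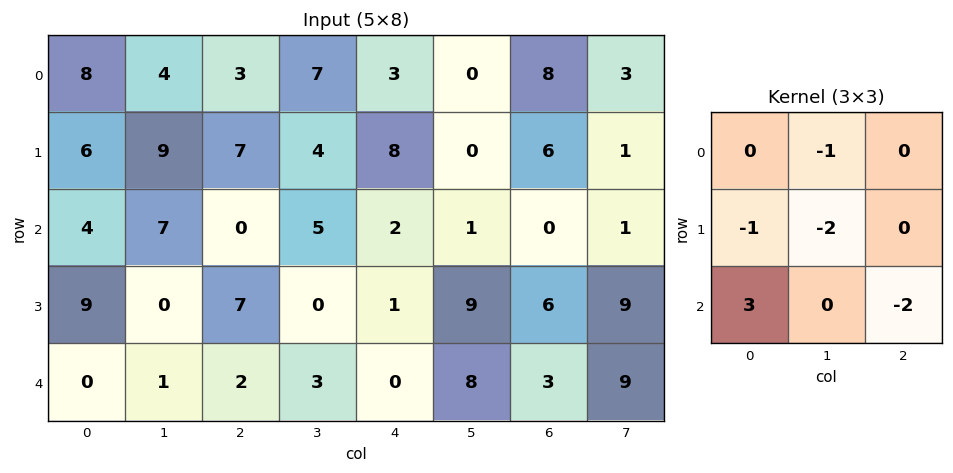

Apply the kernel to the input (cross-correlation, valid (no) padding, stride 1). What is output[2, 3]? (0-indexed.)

-11

The receptive field on the input at this output position is [5 2 1 / 0 1 9 / 3 0 8]. Elementwise product with the kernel and sum: 2·-1 + 0·-1 + 1·-2 + 3·3 + 8·-2.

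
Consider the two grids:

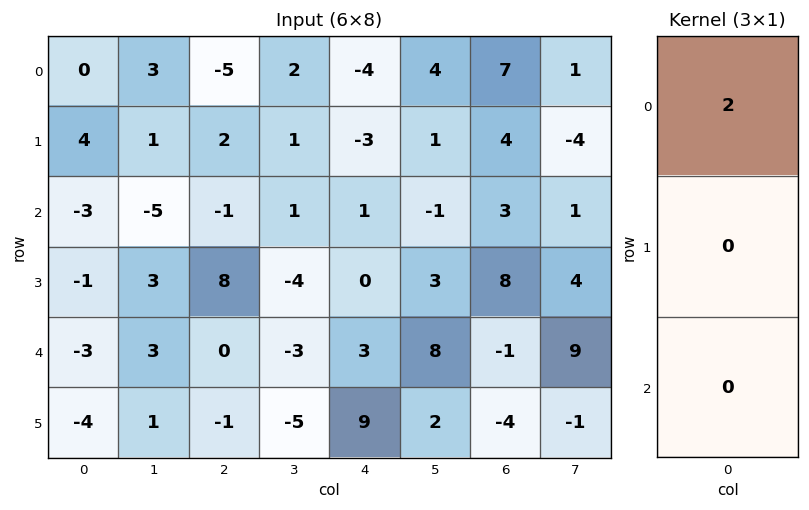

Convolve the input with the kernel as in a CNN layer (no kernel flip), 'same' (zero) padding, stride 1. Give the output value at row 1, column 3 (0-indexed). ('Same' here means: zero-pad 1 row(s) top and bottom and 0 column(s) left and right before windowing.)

The receptive field on the zero-padded input at this output position is [2 / 1 / 1]. Elementwise product with the kernel and sum: 2·2.

4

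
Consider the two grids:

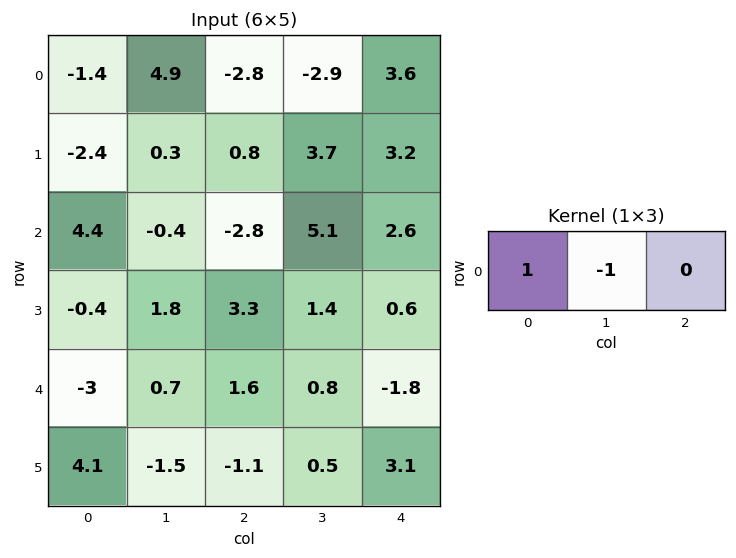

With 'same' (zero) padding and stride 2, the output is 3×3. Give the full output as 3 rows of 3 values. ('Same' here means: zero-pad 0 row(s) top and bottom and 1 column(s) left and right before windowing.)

1.4 7.7 -6.5
-4.4 2.4 2.5
3 -0.9 2.6

Output[0,0]: The receptive field on the zero-padded input at this output position is [0 -1.4 4.9]. Elementwise product with the kernel and sum: 0·1 + -1.4·-1.
Output[0,1]: The receptive field on the zero-padded input at this output position is [4.9 -2.8 -2.9]. Elementwise product with the kernel and sum: 4.9·1 + -2.8·-1.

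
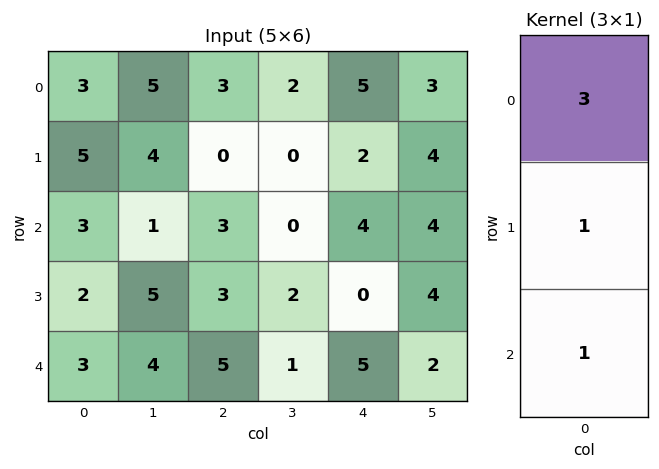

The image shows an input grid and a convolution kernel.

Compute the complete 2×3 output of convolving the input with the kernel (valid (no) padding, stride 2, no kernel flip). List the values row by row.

17 12 21
14 17 17

Output[0,0]: The receptive field on the input at this output position is [3 / 5 / 3]. Elementwise product with the kernel and sum: 3·3 + 5·1 + 3·1.
Output[0,1]: The receptive field on the input at this output position is [3 / 0 / 3]. Elementwise product with the kernel and sum: 3·3 + 0·1 + 3·1.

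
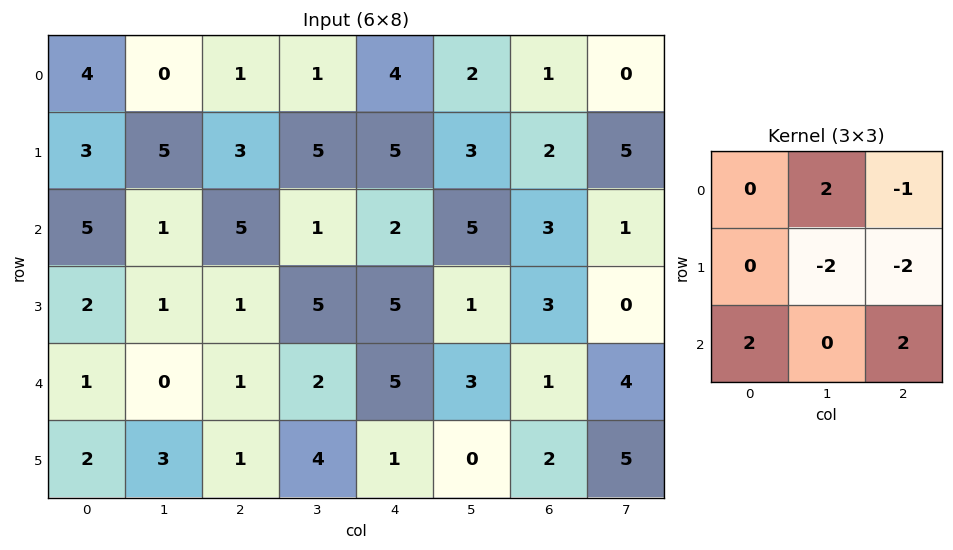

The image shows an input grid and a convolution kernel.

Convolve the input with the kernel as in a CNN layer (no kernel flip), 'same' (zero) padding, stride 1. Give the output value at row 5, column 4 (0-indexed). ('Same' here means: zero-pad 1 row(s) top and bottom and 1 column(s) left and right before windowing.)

The receptive field on the zero-padded input at this output position is [2 5 3 / 4 1 0 / 0 0 0]. Elementwise product with the kernel and sum: 5·2 + 3·-1 + 1·-2 + 0·-2 + 0·2 + 0·2.

5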